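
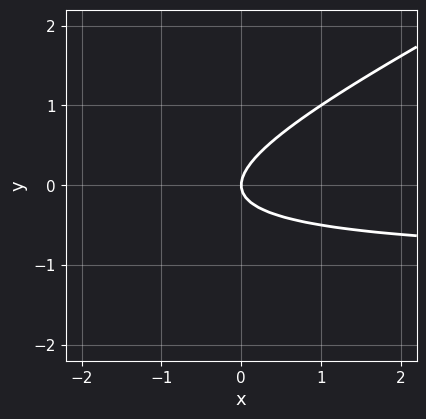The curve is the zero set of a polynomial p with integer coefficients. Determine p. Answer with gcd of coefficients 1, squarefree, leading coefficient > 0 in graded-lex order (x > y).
x*y - 2*y^2 + x

(a) deg p = 2. The shape is more complex than any degree-1 curve.
(b) From the visible intercepts: one x-axis crossing is at x = 0; one y-axis crossing is at y = 0.
(c) These observations pin down the coefficients.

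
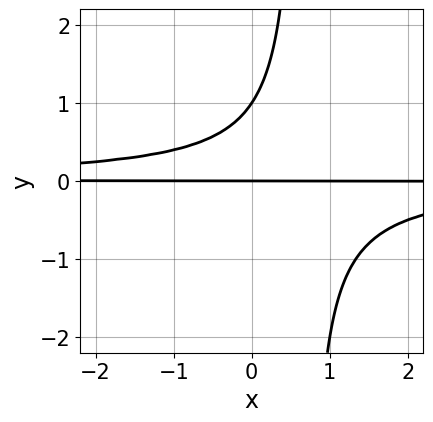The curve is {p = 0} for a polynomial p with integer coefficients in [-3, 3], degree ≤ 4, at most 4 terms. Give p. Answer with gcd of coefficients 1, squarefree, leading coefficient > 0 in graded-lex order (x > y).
deg p = 3. No degree-2 curve has this shape.
Reading off the gridlines: the visible x-axis segment lies entirely on the curve; among the integer gridlines, it crosses the y-axis at y ∈ {0, 1}.
Fitting integer coefficients to these (and the overall shape) gives p.

3*x*y^2 - 2*y^2 + 2*y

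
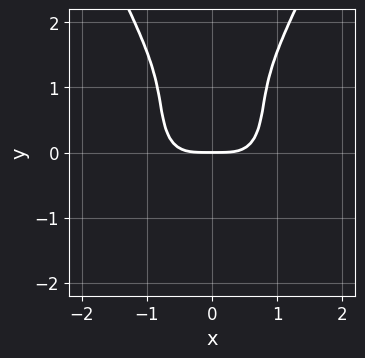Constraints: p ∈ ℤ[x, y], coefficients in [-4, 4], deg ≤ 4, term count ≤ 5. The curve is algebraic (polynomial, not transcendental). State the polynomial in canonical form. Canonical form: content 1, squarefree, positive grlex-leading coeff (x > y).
2*x^4 - y^3 + 2*y^2 - 2*y

1. Degree: no degree-3 curve has this shape, so deg p = 4.
2. Symmetries: mirror symmetry x ↦ −x ⇒ only even powers of x.
3. Observable constraints: it crosses the y-axis at the gridline y = 0; one x-axis crossing is at x = 0.
4. Fitting integer coefficients to these (and the overall shape) gives p.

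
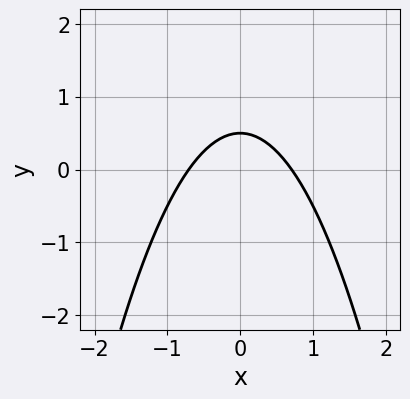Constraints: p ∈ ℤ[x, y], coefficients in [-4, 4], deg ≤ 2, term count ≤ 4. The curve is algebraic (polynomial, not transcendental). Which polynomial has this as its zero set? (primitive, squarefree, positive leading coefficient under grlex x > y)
2*x^2 + 2*y - 1

1. The degree is 2 — the shape is more complex than any degree-1 curve.
2. Symmetries: mirror symmetry x ↦ −x ⇒ only even powers of x.
3. Assembling these constraints gives the stated polynomial.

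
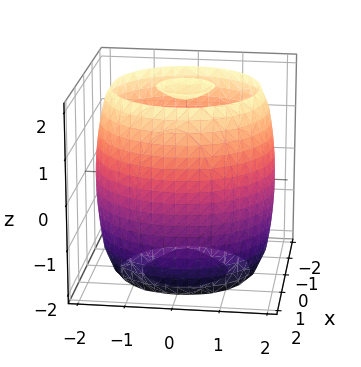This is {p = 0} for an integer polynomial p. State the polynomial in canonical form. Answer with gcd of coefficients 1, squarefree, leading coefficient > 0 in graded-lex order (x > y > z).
x^4 + 2*x^2*y^2 + y^4 - 3*x^2 - 3*y^2 + z^2 - 3

The picture has 3 separate pieces. They look like related sheets of one shape, so recover p as a whole.
deg p = 4. The shape is more complex than any degree-3 surface.
Symmetry: the z-axis is an axis of rotation, so x and y enter only as x² + y².
Against the integer gridlines: a circular section at z = 2 has radius between 0 and 1.
These observations pin down the coefficients.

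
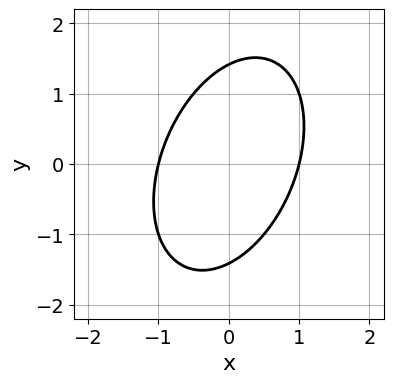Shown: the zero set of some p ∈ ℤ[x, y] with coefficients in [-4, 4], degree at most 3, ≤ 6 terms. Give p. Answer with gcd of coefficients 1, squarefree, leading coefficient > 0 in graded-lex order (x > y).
2*x^2 - x*y + y^2 - 2

First, the degree is 2 — a generic line meets the curve in up to 2 points.
Next, observable constraints: the x-axis gridline crossings are at x ∈ {-1, 1}.
Finally, assembling these constraints gives the stated polynomial.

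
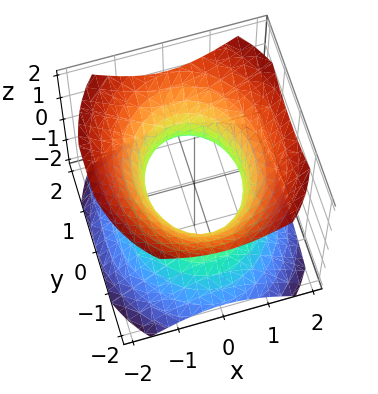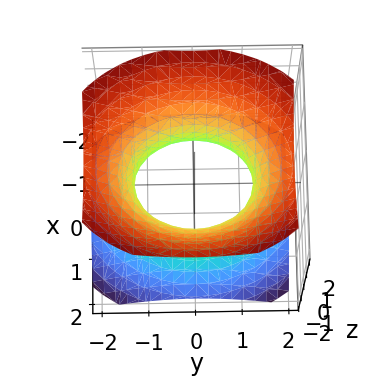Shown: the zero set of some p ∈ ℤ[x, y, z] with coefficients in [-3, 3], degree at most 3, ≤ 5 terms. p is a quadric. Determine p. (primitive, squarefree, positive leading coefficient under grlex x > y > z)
First, degree: one connected sheet with a waist; a quadric, so deg p = 2.
Then, symmetries: it's symmetric under z → −z, forcing even powers of z; it's symmetric under x → −x, forcing even powers of x; it's symmetric under y → −y, forcing even powers of y.
Next, checking where it meets the axes: among the integer gridlines, it crosses the x-axis at x ∈ {-1, 1}; no z-intercept at any integer in the box.
Finally, solving for integer coefficients yields p as stated.

3*x^2 + 2*y^2 - 3*z^2 - 3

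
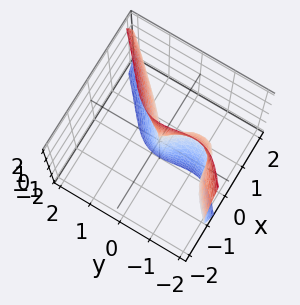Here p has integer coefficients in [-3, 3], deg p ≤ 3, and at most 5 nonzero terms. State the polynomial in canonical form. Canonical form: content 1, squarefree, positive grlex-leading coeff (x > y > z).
3*x^3 + 2*x*z^2 - 2*y^3 - 3*y^2

1. deg p = 3. A generic line meets the surface in up to 3 points.
2. Reading off the gridlines: it crosses the x-axis at the gridline x = 0; it meets the y-axis at y = 0 (among the integer gridlines).
3. Fitting integer coefficients to these (and the overall shape) gives p. Check: (0, 0, 1) on the z-axis lies on the surface, and p(0, 0, 1) = 0. ✓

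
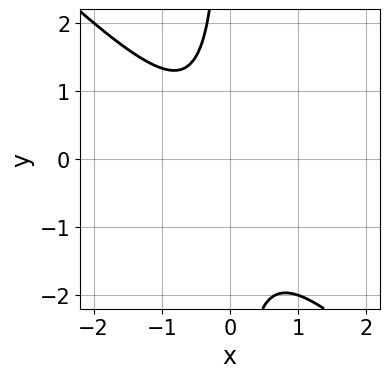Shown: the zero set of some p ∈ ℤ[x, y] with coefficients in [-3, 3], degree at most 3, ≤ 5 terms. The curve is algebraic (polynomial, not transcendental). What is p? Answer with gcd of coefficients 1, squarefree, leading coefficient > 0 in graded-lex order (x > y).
3*x^2 + 3*x*y + x + 2

First, deg p = 2.
Next, reading off the gridlines: the curve avoids every integer x-axis point in the box; the curve avoids every integer y-axis point in the box.
Finally, putting this together gives p.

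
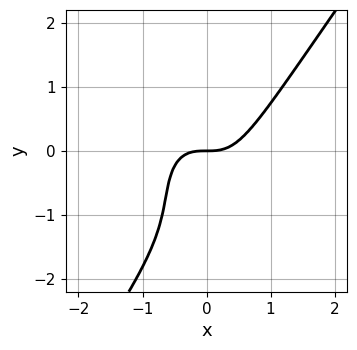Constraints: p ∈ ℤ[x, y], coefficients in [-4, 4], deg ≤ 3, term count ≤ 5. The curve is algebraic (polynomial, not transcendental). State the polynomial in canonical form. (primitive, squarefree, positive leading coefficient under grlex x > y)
1. Degree: a generic line meets the curve in up to 3 points, so deg p = 3.
2. From the axis intercepts and sections: it meets the y-axis at y = 0 (among the integer gridlines); one x-axis crossing is at x = 0.
3. Assembling these constraints gives the stated polynomial.

3*x^3 - y^3 - 2*y^2 - 2*y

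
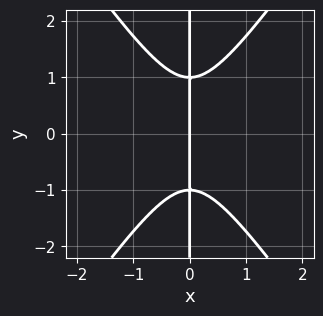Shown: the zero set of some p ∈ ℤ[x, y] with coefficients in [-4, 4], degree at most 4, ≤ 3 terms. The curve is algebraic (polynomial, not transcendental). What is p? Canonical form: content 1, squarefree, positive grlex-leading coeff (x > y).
2*x^3 - x*y^2 + x

1. deg p = 3. The shape is more complex than any degree-2 curve.
2. Symmetries: it's symmetric under y → −y, forcing even powers of y.
3. From the visible intercepts: every point of the y-axis in the box is on the curve; one x-axis crossing is at x = 0.
4. Putting this together gives p.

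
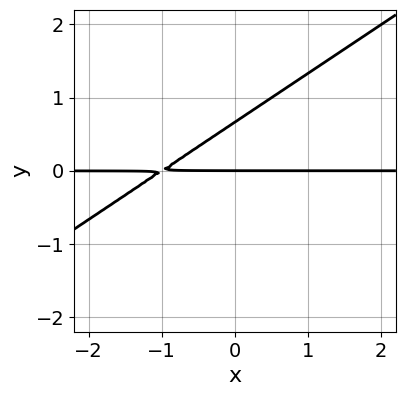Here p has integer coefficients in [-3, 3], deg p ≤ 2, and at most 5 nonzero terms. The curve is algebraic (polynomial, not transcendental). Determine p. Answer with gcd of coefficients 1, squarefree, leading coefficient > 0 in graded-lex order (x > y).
First, degree: the shape is more complex than any degree-1 curve, so deg p = 2.
Then, from the axis intercepts and sections: every point of the x-axis in the box is on the curve; it crosses the y-axis at the gridline y = 0.
Finally, together with the visible shape, these determine p as stated.

2*x*y - 3*y^2 + 2*y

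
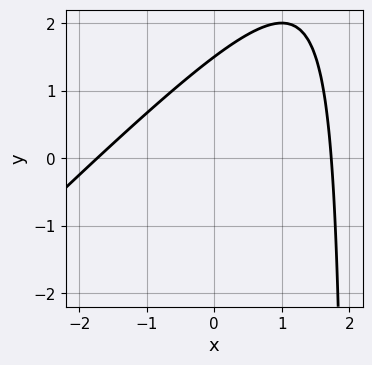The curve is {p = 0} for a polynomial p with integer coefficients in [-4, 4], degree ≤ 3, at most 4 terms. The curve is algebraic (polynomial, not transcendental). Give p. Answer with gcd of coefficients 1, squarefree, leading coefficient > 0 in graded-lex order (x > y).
x^2 - x*y + 2*y - 3

1. Degree: the shape is more complex than any degree-1 curve, so deg p = 2.
2. Matching integer coefficients to the picture gives p.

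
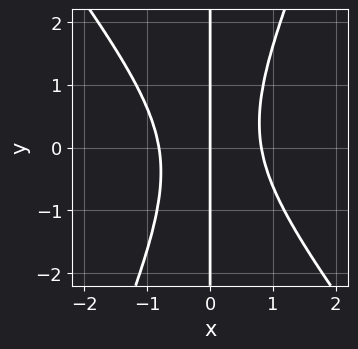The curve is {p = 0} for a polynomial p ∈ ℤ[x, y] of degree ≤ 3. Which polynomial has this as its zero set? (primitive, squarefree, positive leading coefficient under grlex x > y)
1. deg p = 3. A generic line meets the curve in up to 3 points.
2. Against the integer gridlines: it meets the x-axis at x = 0 (among the integer gridlines); every point of the y-axis in the box is on the curve.
3. Solving for integer coefficients yields p as stated.

3*x^3 + x^2*y - x*y^2 - 2*x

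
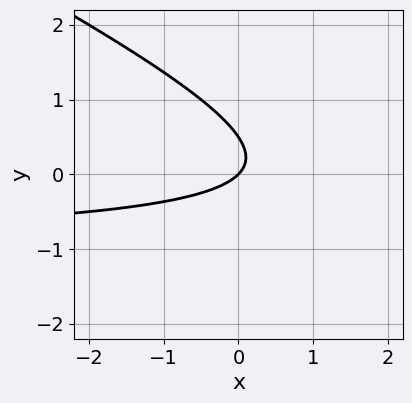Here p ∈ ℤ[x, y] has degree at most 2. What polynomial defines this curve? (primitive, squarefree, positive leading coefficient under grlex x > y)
x*y + 2*y^2 + x - y

(a) deg p = 2. No degree-1 curve has this shape.
(b) From the visible intercepts: it crosses the y-axis at the gridline y = 0; it meets the x-axis at x = 0 (among the integer gridlines).
(c) Solving for integer coefficients yields p as stated.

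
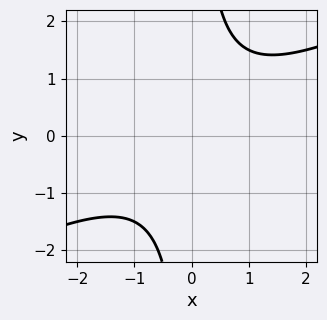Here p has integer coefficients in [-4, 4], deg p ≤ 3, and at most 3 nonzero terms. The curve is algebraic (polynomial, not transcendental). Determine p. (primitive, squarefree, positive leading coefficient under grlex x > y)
x^2 - 2*x*y + 2

1. deg p = 2.
2. From the visible intercepts: it misses every integer gridline on the x-axis; no y-intercept at any integer in the box.
3. Fitting integer coefficients to these (and the overall shape) gives p.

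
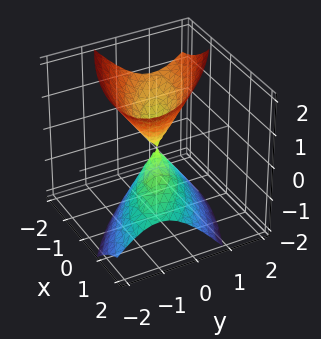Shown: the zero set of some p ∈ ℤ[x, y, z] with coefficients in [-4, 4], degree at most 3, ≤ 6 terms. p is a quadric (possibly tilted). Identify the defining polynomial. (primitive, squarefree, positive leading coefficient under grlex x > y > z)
x^2 + 2*x*y + x*z + 2*y^2 - z^2

I count 2 distinct pieces. They look like related sheets of one shape, so recover p as a whole.
Degree: a generic line meets the surface in up to 2 points, so deg p = 2.
From the axis intercepts and sections: it crosses the x-axis at the gridline x = 0; it crosses the y-axis at the gridline y = 0; one z-axis crossing is at z = 0.
Matching integer coefficients to the picture gives p.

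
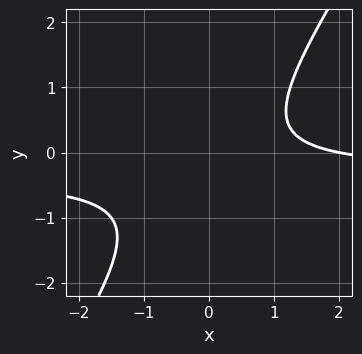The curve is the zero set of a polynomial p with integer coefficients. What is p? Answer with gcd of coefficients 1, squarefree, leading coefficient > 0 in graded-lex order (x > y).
The degree is 2 — no degree-1 curve has this shape.
Observable constraints: it crosses the x-axis at the gridline x = 2; it misses every integer gridline on the y-axis.
Fitting integer coefficients to these (and the overall shape) gives p.

3*x*y - 2*y^2 + x - y - 2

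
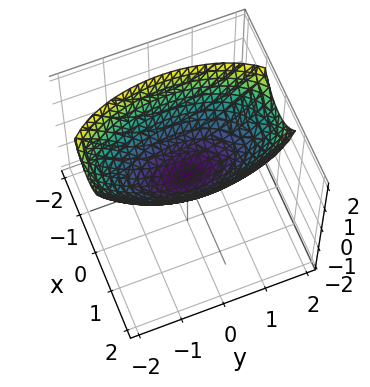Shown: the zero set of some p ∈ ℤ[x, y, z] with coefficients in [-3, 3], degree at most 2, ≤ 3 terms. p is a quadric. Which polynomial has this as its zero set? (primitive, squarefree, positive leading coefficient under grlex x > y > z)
3*x^2 + y^2 - 3*z

The degree is 2 — a single bowl opening along one axis; a quadric.
Symmetries: mirror symmetry x ↦ −x ⇒ only even powers of x; the y ↦ −y reflection is a symmetry, so y appears only in even powers.
Against the integer gridlines: it meets the x-axis at x = 0 (among the integer gridlines); it meets the y-axis at y = 0 (among the integer gridlines).
Assembling these constraints gives the stated polynomial.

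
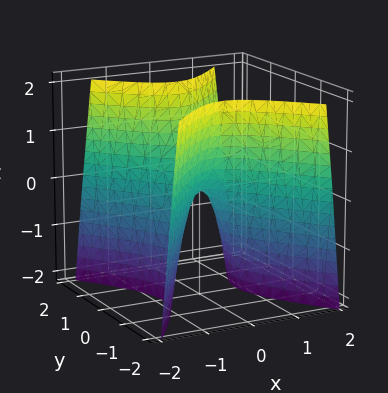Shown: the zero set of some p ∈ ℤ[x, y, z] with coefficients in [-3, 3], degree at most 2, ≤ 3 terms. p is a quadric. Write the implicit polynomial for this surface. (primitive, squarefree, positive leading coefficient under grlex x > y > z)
3*x^2 - 2*y^2 + z

The degree is 2 — a saddle surface; a quadric.
Symmetries: mirror symmetry y ↦ −y ⇒ only even powers of y; mirror symmetry x ↦ −x ⇒ only even powers of x.
Checking where it meets the axes: one x-axis crossing is at x = 0; it meets the y-axis at y = 0 (among the integer gridlines).
Matching integer coefficients to the picture gives p.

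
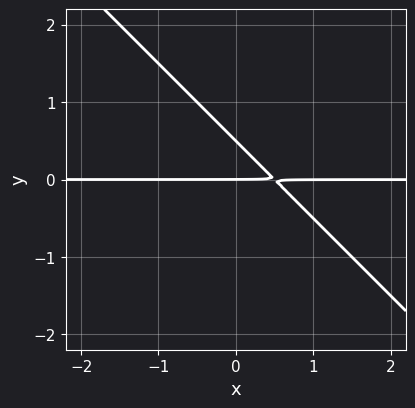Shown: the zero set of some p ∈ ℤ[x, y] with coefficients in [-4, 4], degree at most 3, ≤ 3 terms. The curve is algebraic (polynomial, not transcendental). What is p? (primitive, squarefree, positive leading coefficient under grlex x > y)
2*x*y + 2*y^2 - y

First, deg p = 2. A generic line meets the curve in up to 2 points.
Then, checking where it meets the axes: it crosses the y-axis at the gridline y = 0; every point of the x-axis in the box is on the curve.
Finally, together with the visible shape, these determine p as stated.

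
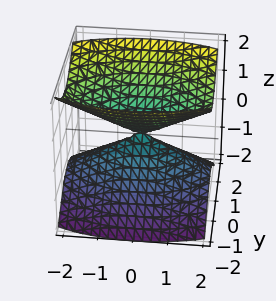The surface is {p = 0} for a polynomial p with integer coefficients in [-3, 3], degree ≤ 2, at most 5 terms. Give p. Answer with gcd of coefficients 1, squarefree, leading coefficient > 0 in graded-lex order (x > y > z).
x^2 + 3*y^2 - 3*z^2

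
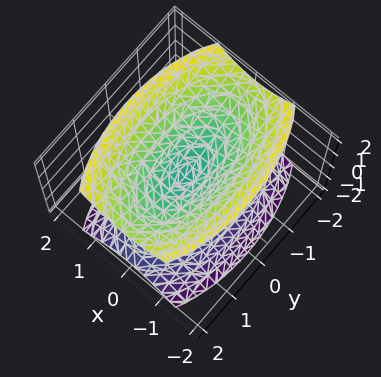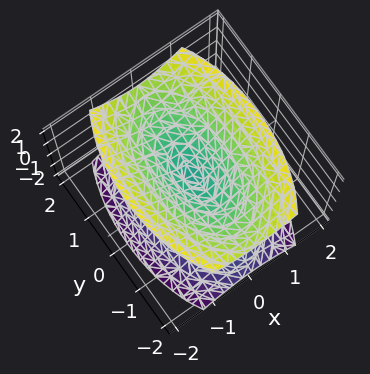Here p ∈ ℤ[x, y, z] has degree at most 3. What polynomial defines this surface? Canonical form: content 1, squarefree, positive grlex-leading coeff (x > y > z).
I count 2 distinct pieces. Treating them together as one polynomial.
Degree: two nappes meeting at a single point; a quadric, so deg p = 2.
Symmetries: mirror symmetry z ↦ −z ⇒ only even powers of z; mirror symmetry x ↦ −x ⇒ only even powers of x; the y ↦ −y reflection is a symmetry, so y appears only in even powers.
From the visible intercepts: one z-axis crossing is at z = 0; one x-axis crossing is at x = 0; it crosses the y-axis at the gridline y = 0.
Assembling these constraints gives the stated polynomial.

3*x^2 + y^2 - 2*z^2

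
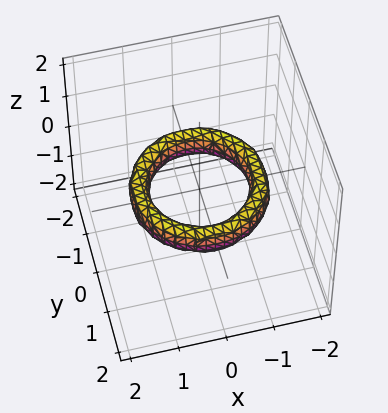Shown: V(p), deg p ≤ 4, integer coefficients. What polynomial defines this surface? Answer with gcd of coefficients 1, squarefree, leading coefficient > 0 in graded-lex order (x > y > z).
x^4 + 2*x^2*y^2 + y^4 - 3*x^2 - 3*y^2 + 2*z^2 + 2

deg p = 4. The shape is more complex than any degree-3 surface.
Symmetries: rotational symmetry about the z-axis ⇒ p depends on x, y only through x² + y².
Against the integer gridlines: among the integer gridlines, it crosses the x-axis at x ∈ {-1, 1}; a circular section at z = 0 has radius exactly 1; the surface avoids every integer z-axis point in the box; the y-axis gridline crossings are at y ∈ {-1, 1}.
Putting this together gives p.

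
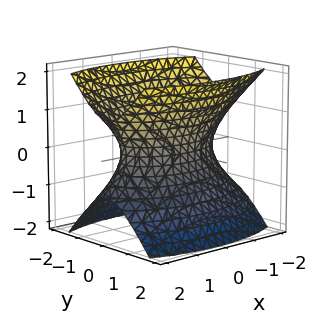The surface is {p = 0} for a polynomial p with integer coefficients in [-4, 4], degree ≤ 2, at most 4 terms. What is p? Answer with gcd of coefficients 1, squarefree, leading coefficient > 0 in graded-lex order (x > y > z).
x^2 + 3*y^2 - 2*z^2 - 2

(a) The degree is 2 — an hourglass — one-sheet hyperboloid; a quadric.
(b) Symmetries: the y ↦ −y reflection is a symmetry, so y appears only in even powers; mirror symmetry x ↦ −x ⇒ only even powers of x; mirror symmetry z ↦ −z ⇒ only even powers of z.
(c) Observable constraints: the surface avoids every integer z-axis point in the box.
(d) Solving for integer coefficients yields p as stated.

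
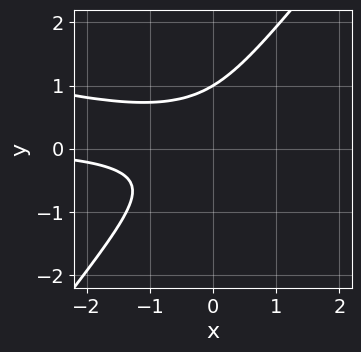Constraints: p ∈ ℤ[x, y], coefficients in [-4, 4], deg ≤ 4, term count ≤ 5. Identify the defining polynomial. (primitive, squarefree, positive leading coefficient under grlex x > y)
Degree: a generic line meets the curve in up to 3 points, so deg p = 3.
Checking where it meets the axes: it meets the y-axis at y = 1 (among the integer gridlines); the curve avoids every integer x-axis point in the box.
Together with the visible shape, these determine p as stated.

x^2*y + 3*x*y^2 - 3*y^3 + 2*y^2 + 1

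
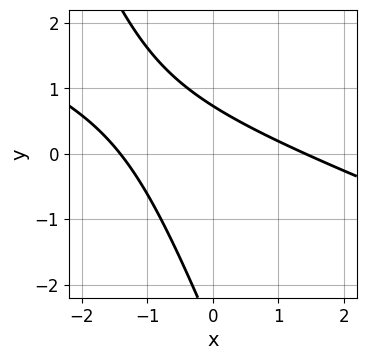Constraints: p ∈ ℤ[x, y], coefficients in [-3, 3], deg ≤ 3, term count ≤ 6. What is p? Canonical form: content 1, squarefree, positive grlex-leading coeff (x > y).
(a) Degree: no degree-1 curve has this shape, so deg p = 2.
(b) Putting this together gives p.

x^2 + 3*x*y + y^2 + 2*y - 2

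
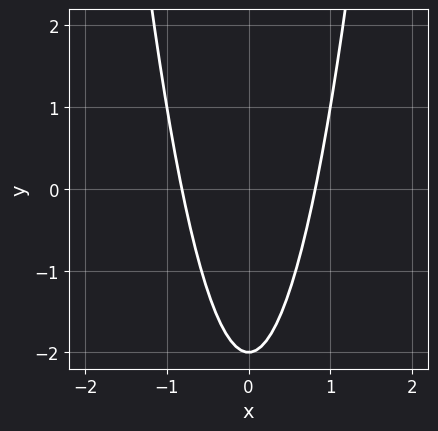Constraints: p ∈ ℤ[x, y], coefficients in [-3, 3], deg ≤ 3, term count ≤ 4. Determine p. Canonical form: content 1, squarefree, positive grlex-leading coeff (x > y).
3*x^2 - y - 2

1. The degree is 2 — a generic line meets the curve in up to 2 points.
2. Symmetries: the x ↦ −x reflection is a symmetry, so x appears only in even powers.
3. Reading off the gridlines: it meets the y-axis at y = -2 (among the integer gridlines).
4. These observations pin down the coefficients.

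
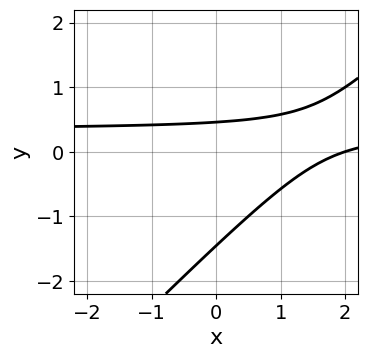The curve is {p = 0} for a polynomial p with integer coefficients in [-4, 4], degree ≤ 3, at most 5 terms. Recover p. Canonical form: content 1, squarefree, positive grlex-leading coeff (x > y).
1. The degree is 2 — no degree-1 curve has this shape.
2. Against the integer gridlines: one x-axis crossing is at x = 2.
3. Putting this together gives p.

3*x*y - 3*y^2 - x - 3*y + 2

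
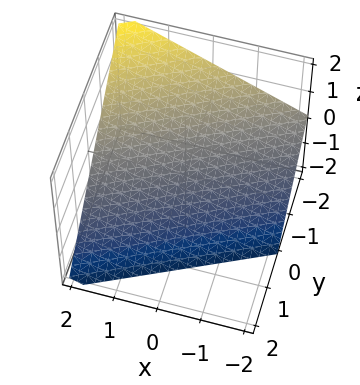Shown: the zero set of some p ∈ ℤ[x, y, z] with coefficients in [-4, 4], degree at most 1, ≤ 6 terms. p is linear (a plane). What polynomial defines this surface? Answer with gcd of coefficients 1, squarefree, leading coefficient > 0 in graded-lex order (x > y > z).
The degree is 1 — the surface is flat (a plane).
Against the integer gridlines: one y-axis crossing is at y = -1; it meets the x-axis at x = 2 (among the integer gridlines); it meets the z-axis at z = -1 (among the integer gridlines).
The integer polynomial consistent with all of this is the stated p.

x - 2*y - 2*z - 2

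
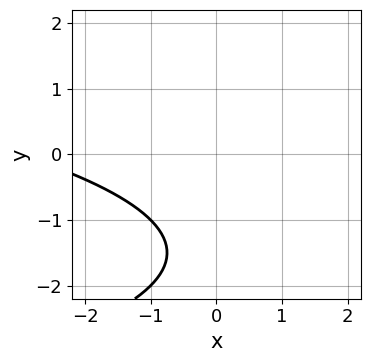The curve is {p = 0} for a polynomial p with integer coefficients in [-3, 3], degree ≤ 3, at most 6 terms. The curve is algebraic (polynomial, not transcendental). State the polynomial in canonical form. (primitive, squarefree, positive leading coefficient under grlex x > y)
(a) The degree is 2 — a generic line meets the curve in up to 2 points.
(b) Against the integer gridlines: it misses every integer gridline on the y-axis; the curve avoids every integer x-axis point in the box.
(c) Together with the visible shape, these determine p as stated.

y^2 + x + 3*y + 3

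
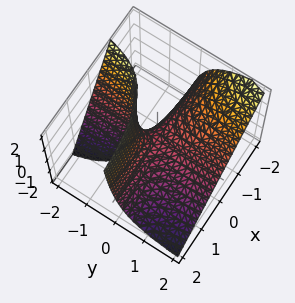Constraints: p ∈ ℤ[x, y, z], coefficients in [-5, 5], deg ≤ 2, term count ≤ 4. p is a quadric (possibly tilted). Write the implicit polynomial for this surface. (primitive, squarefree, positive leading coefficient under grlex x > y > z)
4*x*y + 3*y*z + 2*z

First, degree: the shape is more complex than any degree-1 surface, so deg p = 2.
Then, observable constraints: the visible y-axis segment lies entirely on the surface; one z-axis crossing is at z = 0; the visible x-axis segment lies entirely on the surface.
Finally, the integer polynomial consistent with all of this is the stated p.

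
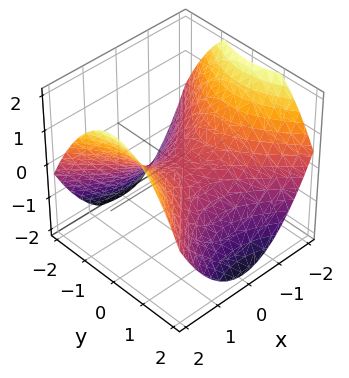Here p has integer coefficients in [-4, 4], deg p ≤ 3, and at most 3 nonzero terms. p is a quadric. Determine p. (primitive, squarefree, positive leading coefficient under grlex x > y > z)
deg p = 2. A saddle surface; a quadric.
Symmetries: the y ↦ −y reflection is a symmetry, so y appears only in even powers; the x ↦ −x reflection is a symmetry, so x appears only in even powers.
Observable constraints: it crosses the y-axis at the gridline y = 0; one x-axis crossing is at x = 0; one z-axis crossing is at z = 0.
Assembling these constraints gives the stated polynomial.

x^2 - y^2 - 2*z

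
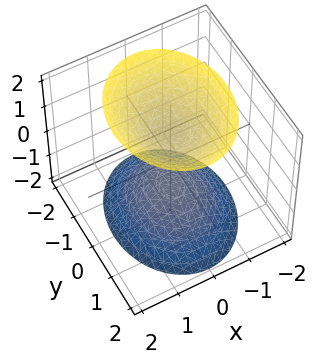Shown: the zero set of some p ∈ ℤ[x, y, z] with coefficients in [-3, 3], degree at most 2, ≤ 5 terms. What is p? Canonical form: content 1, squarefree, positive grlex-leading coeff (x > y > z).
3*x^2 + 2*y^2 - 2*z^2 + 2

1. I count 2 distinct pieces. They look like related sheets of one shape, so recover p as a whole.
2. The degree is 2 — two sheets facing apart; a quadric.
3. Symmetries: it's symmetric under x → −x, forcing even powers of x; it's symmetric under z → −z, forcing even powers of z; it's symmetric under y → −y, forcing even powers of y.
4. Reading off the gridlines: among the integer gridlines, it crosses the z-axis at z ∈ {-1, 1}; the surface avoids every integer x-axis point in the box; no y-intercept at any integer in the box.
5. Fitting integer coefficients to these (and the overall shape) gives p.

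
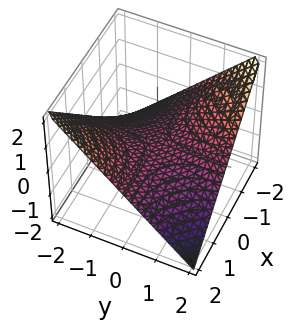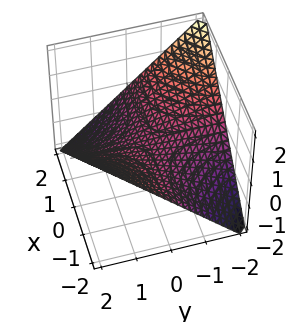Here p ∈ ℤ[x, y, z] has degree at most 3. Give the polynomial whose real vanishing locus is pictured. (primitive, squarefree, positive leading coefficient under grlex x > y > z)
x*y + 2*z

deg p = 2. A hyperbolic paraboloid; a quadric.
From the axis intercepts and sections: every point of the y-axis in the box is on the surface; one z-axis crossing is at z = 0.
Matching integer coefficients to the picture gives p. Check: (-2, 0, 0) on the x-axis lies on the surface, and p(-2, 0, 0) = 0. ✓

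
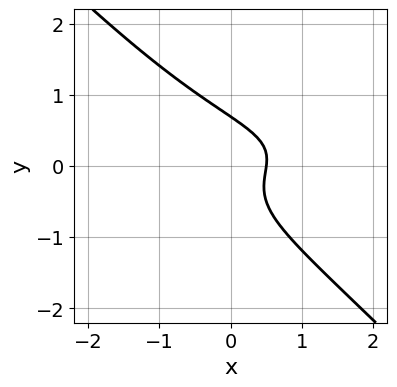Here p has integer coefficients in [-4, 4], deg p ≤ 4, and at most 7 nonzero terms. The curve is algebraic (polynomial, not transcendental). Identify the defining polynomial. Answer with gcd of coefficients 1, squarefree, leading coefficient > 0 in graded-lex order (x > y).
(a) deg p = 3. The shape is more complex than any degree-2 curve.
(b) Matching integer coefficients to the picture gives p.

x^2*y - 2*x*y^2 - 3*y^3 - 2*x + 1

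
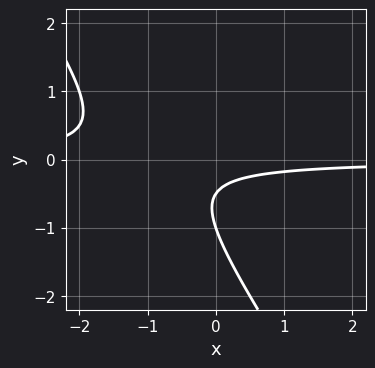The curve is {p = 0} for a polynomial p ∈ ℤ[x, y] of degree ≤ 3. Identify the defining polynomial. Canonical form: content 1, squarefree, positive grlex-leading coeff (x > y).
3*x*y + 2*y^2 + 3*y + 1

(a) Degree: no degree-1 curve has this shape, so deg p = 2.
(b) Against the integer gridlines: it misses every integer gridline on the x-axis; it meets the y-axis at y = -1 (among the integer gridlines).
(c) Putting this together gives p.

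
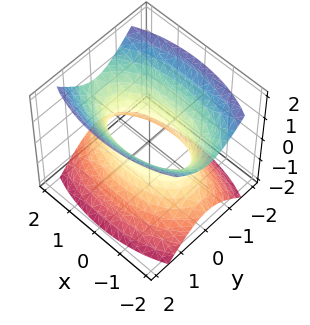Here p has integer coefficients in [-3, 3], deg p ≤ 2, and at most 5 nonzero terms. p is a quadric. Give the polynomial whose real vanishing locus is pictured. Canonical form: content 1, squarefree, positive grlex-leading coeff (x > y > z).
1. Degree: one connected sheet with a waist; a quadric, so deg p = 2.
2. Symmetries: mirror symmetry z ↦ −z ⇒ only even powers of z; it's symmetric under x → −x, forcing even powers of x; it's symmetric under y → −y, forcing even powers of y.
3. Checking where it meets the axes: the surface avoids every integer z-axis point in the box.
4. Fitting integer coefficients to these (and the overall shape) gives p.

x^2 + 3*y^2 - 2*z^2 - 2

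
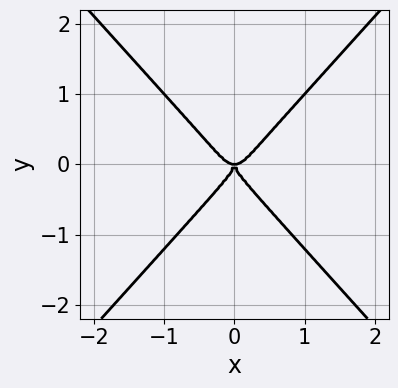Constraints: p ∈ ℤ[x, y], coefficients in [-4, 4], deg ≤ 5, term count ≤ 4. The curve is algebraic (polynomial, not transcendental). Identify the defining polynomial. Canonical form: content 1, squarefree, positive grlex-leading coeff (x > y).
(a) The degree is 4 — no degree-3 curve has this shape.
(b) Symmetries: the x ↦ −x reflection is a symmetry, so x appears only in even powers.
(c) Reading off the gridlines: one x-axis crossing is at x = 0; it crosses the y-axis at the gridline y = 0.
(d) Matching integer coefficients to the picture gives p.

3*x^4 - 2*y^4 - x^2*y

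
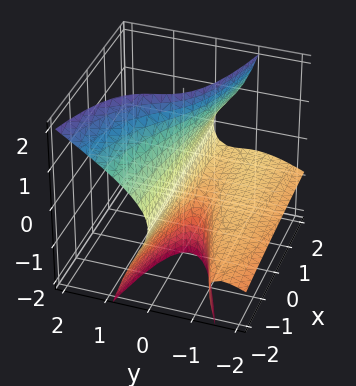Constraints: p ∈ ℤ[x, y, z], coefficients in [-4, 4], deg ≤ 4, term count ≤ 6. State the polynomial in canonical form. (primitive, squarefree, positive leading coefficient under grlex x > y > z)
x*z^2 + 2*y^3 - 3*y^2*z + 3*y^2 + 3*y

Degree: a generic line meets the surface in up to 3 points, so deg p = 3.
From the axis intercepts and sections: the visible z-axis segment lies entirely on the surface; it crosses the y-axis at the gridline y = 0; every point of the x-axis in the box is on the surface.
These observations pin down the coefficients.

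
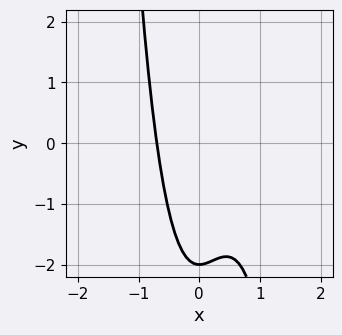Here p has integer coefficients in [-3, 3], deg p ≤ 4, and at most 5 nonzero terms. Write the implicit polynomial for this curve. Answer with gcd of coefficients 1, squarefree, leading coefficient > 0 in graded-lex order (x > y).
First, deg p = 3. No degree-2 curve has this shape.
Then, checking where it meets the axes: one y-axis crossing is at y = -2.
Finally, assembling these constraints gives the stated polynomial.

3*x^3 - 2*x^2 + y + 2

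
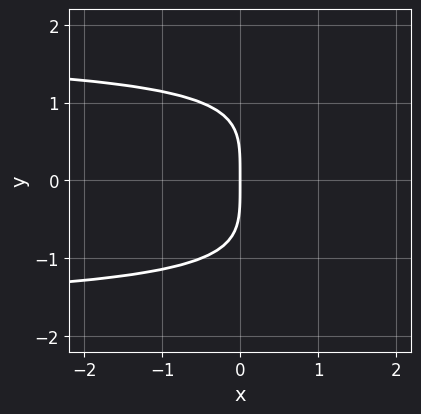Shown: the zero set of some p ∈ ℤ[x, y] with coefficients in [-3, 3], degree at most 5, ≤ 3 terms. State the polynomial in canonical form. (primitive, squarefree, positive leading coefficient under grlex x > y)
First, degree: no degree-3 curve has this shape, so deg p = 4.
Then, symmetries: it's symmetric under y → −y, forcing even powers of y.
Then, reading off the gridlines: it meets the y-axis at y = 0 (among the integer gridlines); it crosses the x-axis at the gridline x = 0.
Finally, the integer polynomial consistent with all of this is the stated p.

y^4 - x*y^2 + 3*x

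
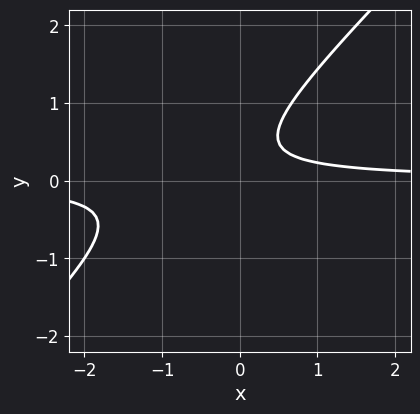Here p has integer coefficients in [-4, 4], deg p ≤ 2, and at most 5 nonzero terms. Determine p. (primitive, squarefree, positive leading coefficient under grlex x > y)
3*x*y - 3*y^2 + 2*y - 1

Degree: no degree-1 curve has this shape, so deg p = 2.
Against the integer gridlines: it misses every integer gridline on the x-axis; it misses every integer gridline on the y-axis.
These observations pin down the coefficients.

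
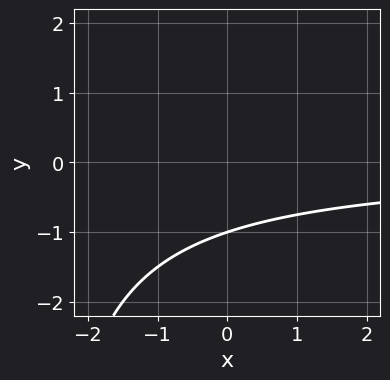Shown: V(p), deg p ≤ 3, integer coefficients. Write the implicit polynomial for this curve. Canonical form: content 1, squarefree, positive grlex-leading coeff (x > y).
First, deg p = 2. No degree-1 curve has this shape.
Then, from the axis intercepts and sections: no x-intercept at any integer in the box; it meets the y-axis at y = -1 (among the integer gridlines).
Finally, these observations pin down the coefficients.

x*y + 3*y + 3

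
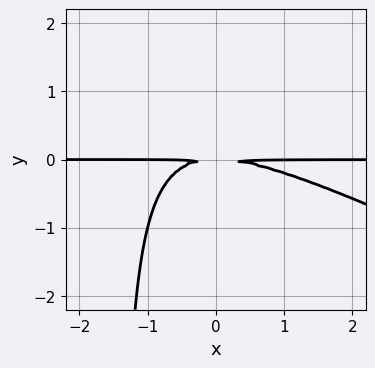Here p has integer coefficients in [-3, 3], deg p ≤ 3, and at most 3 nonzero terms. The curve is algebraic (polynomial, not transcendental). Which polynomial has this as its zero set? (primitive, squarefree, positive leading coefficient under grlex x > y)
x^2*y + 2*x*y^2 + 3*y^2

The degree is 3 — the shape is more complex than any degree-2 curve.
Reading off the gridlines: every point of the x-axis in the box is on the curve.
Together with the visible shape, these determine p as stated.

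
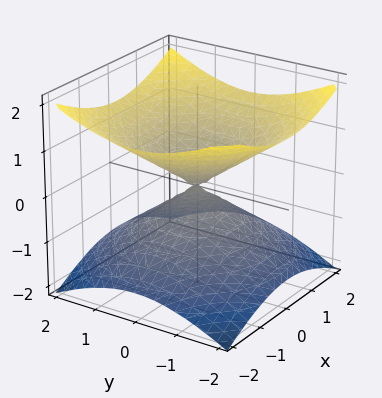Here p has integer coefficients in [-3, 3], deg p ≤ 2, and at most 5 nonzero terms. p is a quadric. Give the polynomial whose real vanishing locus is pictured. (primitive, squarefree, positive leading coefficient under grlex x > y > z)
x^2 + y^2 - 2*z^2

First, degree: a double cone through the origin; a quadric, so deg p = 2.
Next, symmetry: the surface is invariant under rotation about z: p = q(x² + y², z); the z ↦ −z reflection is a symmetry, so z appears only in even powers.
Next, from the axis intercepts and sections: one z-axis crossing is at z = 0; it meets the x-axis at x = 0 (among the integer gridlines); a circular section at z = -1 has radius between 1 and 2.
Finally, together with the visible shape, these determine p as stated.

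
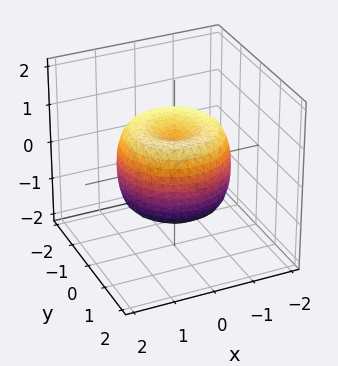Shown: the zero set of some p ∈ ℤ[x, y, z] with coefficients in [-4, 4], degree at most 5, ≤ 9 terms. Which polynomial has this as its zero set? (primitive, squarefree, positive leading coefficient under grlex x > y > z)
deg p = 4. A generic line meets the surface in up to 4 points.
By symmetry, the z-axis is an axis of rotation, so x and y enter only as x² + y².
Observable constraints: a circular section at z = 1 has radius between 0 and 1.
Matching integer coefficients to the picture gives p.

2*x^4 + 4*x^2*y^2 + 2*y^4 - 3*x^2 - 3*y^2 + 2*z^2 - 1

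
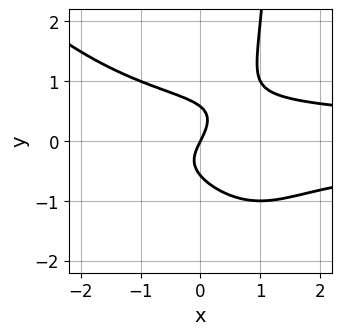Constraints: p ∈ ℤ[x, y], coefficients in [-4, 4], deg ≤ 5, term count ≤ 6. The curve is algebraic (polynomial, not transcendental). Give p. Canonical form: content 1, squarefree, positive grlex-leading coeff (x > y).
2*x^2*y^2 + 2*x*y^3 - 3*y^3 - 2*x + y

1. The degree is 4 — the shape is more complex than any degree-3 curve.
2. Against the integer gridlines: it meets the x-axis at x = 0 (among the integer gridlines); it meets the y-axis at y = 0 (among the integer gridlines).
3. These observations pin down the coefficients.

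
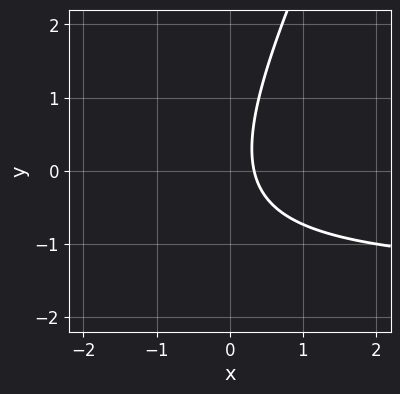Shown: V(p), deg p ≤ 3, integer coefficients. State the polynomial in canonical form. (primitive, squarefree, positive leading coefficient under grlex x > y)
(a) Degree: the shape is more complex than any degree-1 curve, so deg p = 2.
(b) Reading off the gridlines: it misses every integer gridline on the y-axis.
(c) These observations pin down the coefficients.

2*x*y - y^2 + 3*x - 1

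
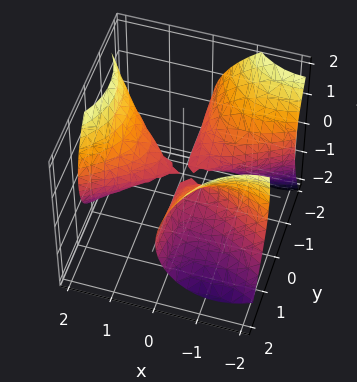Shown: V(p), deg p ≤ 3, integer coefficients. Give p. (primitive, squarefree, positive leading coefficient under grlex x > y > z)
x^3 + x^2*z - 3*x*y^2 - x*y*z - 3*z^2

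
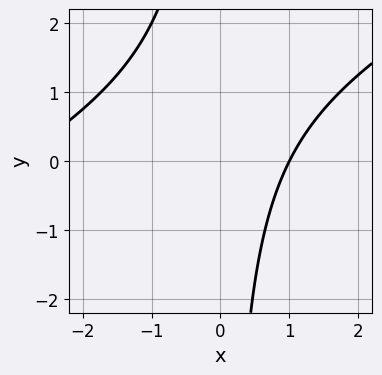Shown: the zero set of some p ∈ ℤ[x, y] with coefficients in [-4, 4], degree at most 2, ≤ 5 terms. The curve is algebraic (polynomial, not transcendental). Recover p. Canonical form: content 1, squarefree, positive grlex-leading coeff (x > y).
(a) The degree is 2 — no degree-1 curve has this shape.
(b) From the visible intercepts: it misses every integer gridline on the y-axis; it crosses the x-axis at the gridline x = 1.
(c) Together with the visible shape, these determine p as stated.

x^2 - 2*x*y + 2*x - 3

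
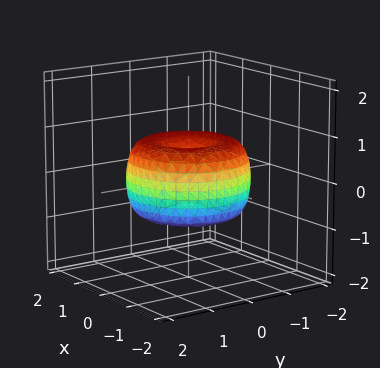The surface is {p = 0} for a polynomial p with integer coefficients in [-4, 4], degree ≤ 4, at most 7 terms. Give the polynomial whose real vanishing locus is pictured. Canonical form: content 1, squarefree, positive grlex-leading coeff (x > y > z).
First, deg p = 4. A generic line meets the surface in up to 4 points.
Next, symmetries: the z-axis is an axis of rotation, so x and y enter only as x² + y².
Then, checking where it meets the axes: a circular section at z = 0 has radius between 1 and 2.
Finally, solving for integer coefficients yields p as stated.

2*x^4 + 4*x^2*y^2 + 2*y^4 - 3*x^2 - 3*y^2 + 3*z^2 - 1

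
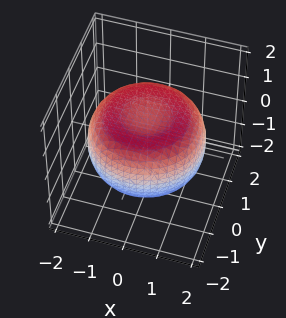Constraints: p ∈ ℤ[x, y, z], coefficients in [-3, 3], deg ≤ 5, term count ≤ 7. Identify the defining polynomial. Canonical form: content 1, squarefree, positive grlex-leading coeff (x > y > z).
x^4 + 2*x^2*y^2 + y^4 - 2*x^2 - 2*y^2 + 3*z^2 - 2

Degree: the shape is more complex than any degree-3 surface, so deg p = 4.
By symmetry, every cross-section ⟂ z is a circle, so x, y appear only via x² + y².
Against the integer gridlines: a circular section at z = 1 has radius exactly 1.
The integer polynomial consistent with all of this is the stated p.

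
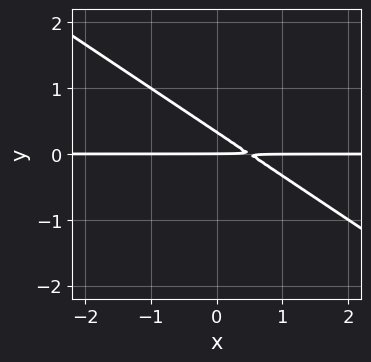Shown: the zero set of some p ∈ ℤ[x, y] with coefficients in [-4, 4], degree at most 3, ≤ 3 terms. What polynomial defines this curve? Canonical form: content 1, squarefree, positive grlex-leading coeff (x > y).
2*x*y + 3*y^2 - y

(a) deg p = 2.
(b) Against the integer gridlines: the visible x-axis segment lies entirely on the curve; it crosses the y-axis at the gridline y = 0.
(c) Matching integer coefficients to the picture gives p.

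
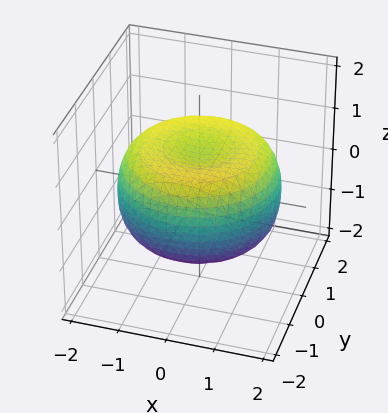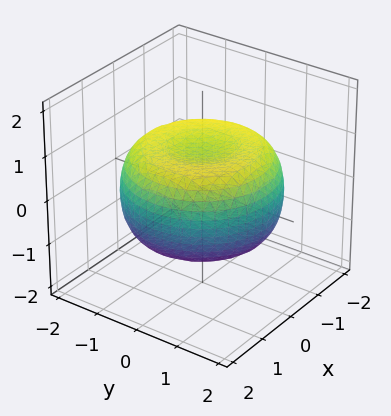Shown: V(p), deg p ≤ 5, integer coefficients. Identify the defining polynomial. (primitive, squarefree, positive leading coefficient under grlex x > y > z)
(a) deg p = 4. The shape is more complex than any degree-3 surface.
(b) Symmetries: rotational symmetry about the z-axis ⇒ p depends on x, y only through x² + y².
(c) Reading off the gridlines: a circular section at z = 1 has radius exactly 1.
(d) Fitting integer coefficients to these (and the overall shape) gives p.

x^4 + 2*x^2*y^2 + y^4 - 2*x^2 - 2*y^2 + 3*z^2 - 2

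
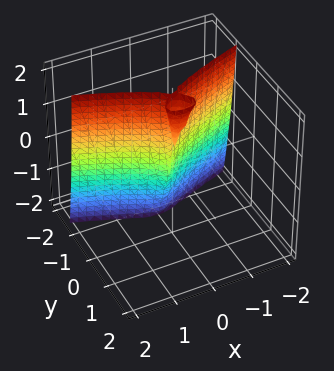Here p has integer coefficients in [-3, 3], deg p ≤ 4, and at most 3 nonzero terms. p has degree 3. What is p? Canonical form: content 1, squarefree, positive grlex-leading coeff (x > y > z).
1. deg p = 3. A generic line meets the surface in up to 3 points.
2. Checking where it meets the axes: every point of the z-axis in the box is on the surface; one x-axis crossing is at x = 0.
3. Putting this together gives p.

3*y^3 - y^2*z + x^2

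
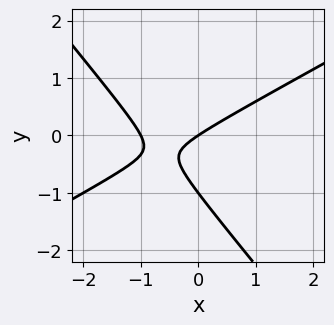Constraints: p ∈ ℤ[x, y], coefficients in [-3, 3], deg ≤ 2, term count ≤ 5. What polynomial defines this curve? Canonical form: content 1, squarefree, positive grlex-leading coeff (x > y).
2*x^2 - 2*x*y - 3*y^2 + 2*x - 3*y

(a) The degree is 2 — no degree-1 curve has this shape.
(b) Reading off the gridlines: among the integer gridlines, it crosses the y-axis at y ∈ {-1, 0}; among the integer gridlines, it crosses the x-axis at x ∈ {-1, 0}.
(c) These observations pin down the coefficients.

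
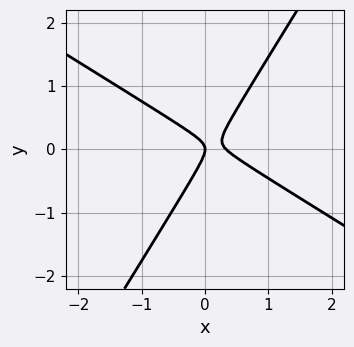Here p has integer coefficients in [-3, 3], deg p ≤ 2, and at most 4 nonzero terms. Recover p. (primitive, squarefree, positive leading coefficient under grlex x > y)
3*x^2 + 3*x*y - 3*y^2 - x

1. deg p = 2.
2. From the visible intercepts: one x-axis crossing is at x = 0; one y-axis crossing is at y = 0.
3. Together with the visible shape, these determine p as stated.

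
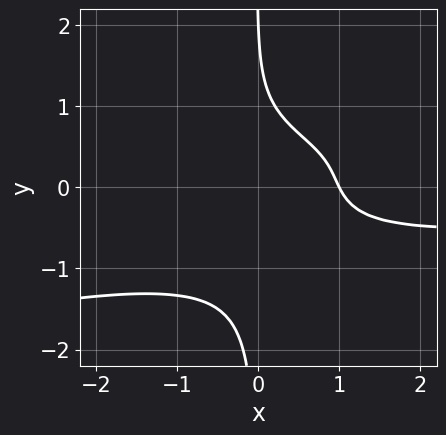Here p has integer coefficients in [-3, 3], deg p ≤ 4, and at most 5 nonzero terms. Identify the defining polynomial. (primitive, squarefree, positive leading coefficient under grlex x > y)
The degree is 4 — the shape is more complex than any degree-3 curve.
Observable constraints: it meets the y-axis at y = 2 (among the integer gridlines); it crosses the x-axis at the gridline x = 1.
Fitting integer coefficients to these (and the overall shape) gives p.

x^2*y^2 - 3*x*y^3 - 2*x - y + 2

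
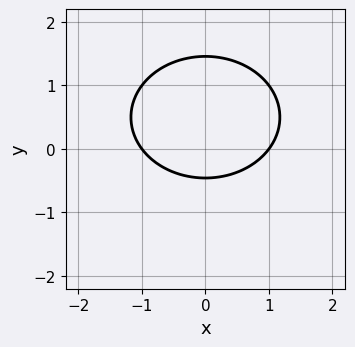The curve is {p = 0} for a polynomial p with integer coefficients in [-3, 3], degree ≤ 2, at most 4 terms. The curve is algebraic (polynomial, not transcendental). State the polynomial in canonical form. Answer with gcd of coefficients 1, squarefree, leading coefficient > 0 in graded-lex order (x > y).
First, degree: no degree-1 curve has this shape, so deg p = 2.
Next, symmetries: it's symmetric under x → −x, forcing even powers of x.
Then, reading off the gridlines: the x-axis gridline crossings are at x ∈ {-1, 1}.
Finally, assembling these constraints gives the stated polynomial.

2*x^2 + 3*y^2 - 3*y - 2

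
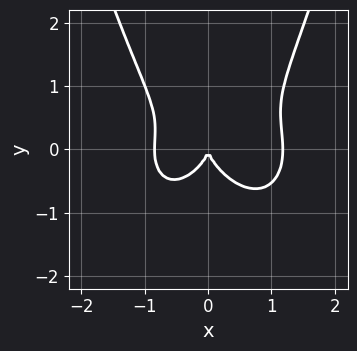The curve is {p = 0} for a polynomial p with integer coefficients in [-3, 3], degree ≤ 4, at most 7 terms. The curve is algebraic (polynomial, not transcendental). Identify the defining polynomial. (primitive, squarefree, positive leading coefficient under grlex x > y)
3*x^4 + 2*x^2*y^2 - x^3 - 3*y^3 - 3*x^2

First, the degree is 4 — a generic line meets the curve in up to 4 points.
Next, reading off the gridlines: it meets the y-axis at y = 0 (among the integer gridlines); it meets the x-axis at x = 0 (among the integer gridlines).
Finally, these observations pin down the coefficients.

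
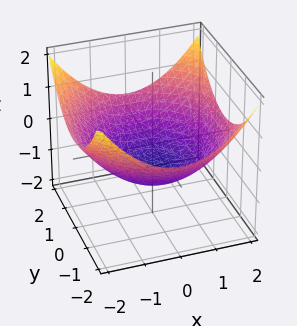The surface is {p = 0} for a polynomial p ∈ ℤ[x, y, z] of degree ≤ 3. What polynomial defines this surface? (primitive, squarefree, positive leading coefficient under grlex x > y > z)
x^2 + y^2 - 3*z - 3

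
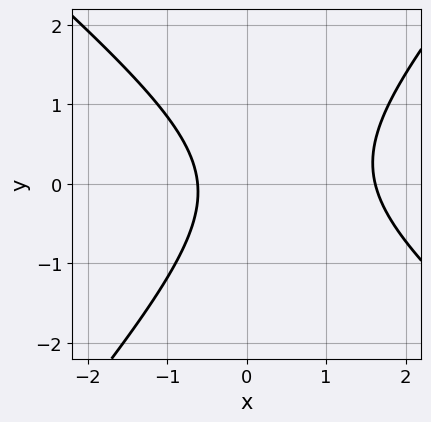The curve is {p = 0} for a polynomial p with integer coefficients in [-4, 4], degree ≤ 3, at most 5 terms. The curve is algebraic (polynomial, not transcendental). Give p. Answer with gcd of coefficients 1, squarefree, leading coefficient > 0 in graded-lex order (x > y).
3*x^2 + x*y - 3*y^2 - 3*x - 3

(a) Degree: the shape is more complex than any degree-1 curve, so deg p = 2.
(b) From the visible intercepts: the curve avoids every integer y-axis point in the box.
(c) Together with the visible shape, these determine p as stated.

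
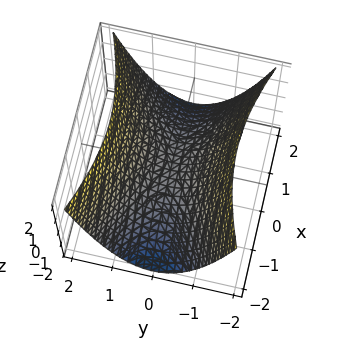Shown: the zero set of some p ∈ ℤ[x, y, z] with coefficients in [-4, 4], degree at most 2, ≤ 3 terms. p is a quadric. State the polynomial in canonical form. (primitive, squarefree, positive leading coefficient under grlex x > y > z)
x^2 - 3*y^2 + 3*z

(a) Degree: a saddle surface; a quadric, so deg p = 2.
(b) Symmetries: mirror symmetry x ↦ −x ⇒ only even powers of x; the y ↦ −y reflection is a symmetry, so y appears only in even powers.
(c) From the axis intercepts and sections: it crosses the z-axis at the gridline z = 0; it crosses the x-axis at the gridline x = 0.
(d) Matching integer coefficients to the picture gives p.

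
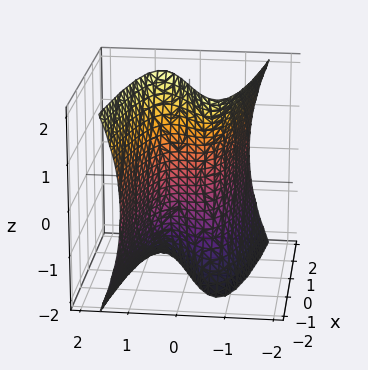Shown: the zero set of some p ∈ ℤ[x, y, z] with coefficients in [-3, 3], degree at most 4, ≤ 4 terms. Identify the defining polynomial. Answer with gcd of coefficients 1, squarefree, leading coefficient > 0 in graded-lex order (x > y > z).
3*y^3 - y*z^2 + 2*x

Degree: no degree-2 surface has this shape, so deg p = 3.
Checking where it meets the axes: every point of the z-axis in the box is on the surface; it meets the y-axis at y = 0 (among the integer gridlines); it meets the x-axis at x = 0 (among the integer gridlines).
Fitting integer coefficients to these (and the overall shape) gives p.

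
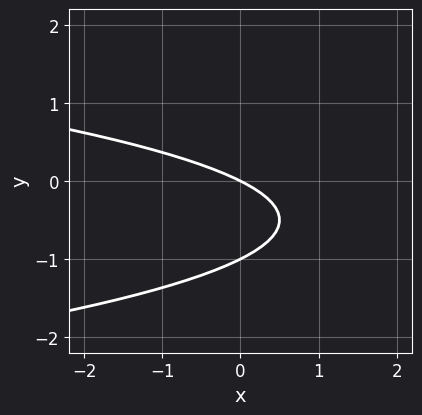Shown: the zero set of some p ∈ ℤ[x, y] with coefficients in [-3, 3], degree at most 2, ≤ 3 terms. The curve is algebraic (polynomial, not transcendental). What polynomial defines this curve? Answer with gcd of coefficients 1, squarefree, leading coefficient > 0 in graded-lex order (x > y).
2*y^2 + x + 2*y

First, deg p = 2. A generic line meets the curve in up to 2 points.
Next, observable constraints: it crosses the x-axis at the gridline x = 0; among the integer gridlines, it crosses the y-axis at y ∈ {-1, 0}.
Finally, matching integer coefficients to the picture gives p.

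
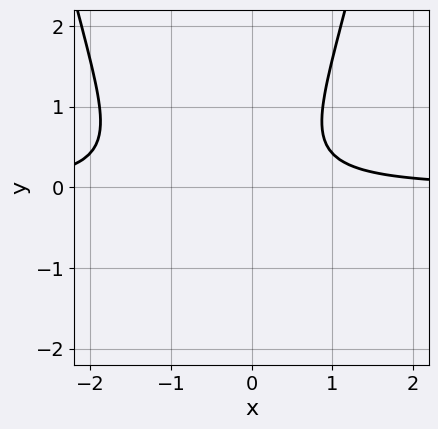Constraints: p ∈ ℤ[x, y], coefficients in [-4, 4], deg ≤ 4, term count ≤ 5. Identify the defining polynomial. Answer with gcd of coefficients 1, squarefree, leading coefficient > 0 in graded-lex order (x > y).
3*x^2*y + 3*x*y - 3*y^2 - 2

First, degree: no degree-2 curve has this shape, so deg p = 3.
Next, from the axis intercepts and sections: the curve avoids every integer y-axis point in the box; it misses every integer gridline on the x-axis.
Finally, together with the visible shape, these determine p as stated.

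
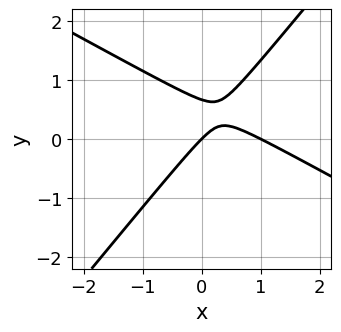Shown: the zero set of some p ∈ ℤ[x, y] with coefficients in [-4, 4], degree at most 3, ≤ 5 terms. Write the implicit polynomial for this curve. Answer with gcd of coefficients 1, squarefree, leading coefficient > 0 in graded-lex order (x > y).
2*x^2 + 2*x*y - 3*y^2 - 2*x + 2*y

First, degree: the shape is more complex than any degree-1 curve, so deg p = 2.
Then, reading off the gridlines: among the integer gridlines, it crosses the x-axis at x ∈ {0, 1}; it meets the y-axis at y = 0 (among the integer gridlines).
Finally, matching integer coefficients to the picture gives p.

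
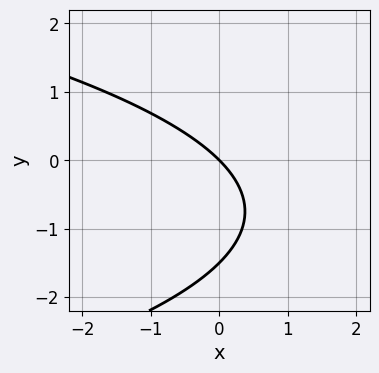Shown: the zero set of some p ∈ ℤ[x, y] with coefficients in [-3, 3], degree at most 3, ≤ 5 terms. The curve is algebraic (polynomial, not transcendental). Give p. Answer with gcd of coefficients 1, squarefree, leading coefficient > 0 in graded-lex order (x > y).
1. Degree: a generic line meets the curve in up to 2 points, so deg p = 2.
2. Observable constraints: it meets the y-axis at y = 0 (among the integer gridlines); it crosses the x-axis at the gridline x = 0.
3. The integer polynomial consistent with all of this is the stated p.

2*y^2 + 3*x + 3*y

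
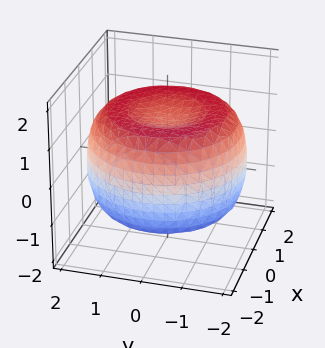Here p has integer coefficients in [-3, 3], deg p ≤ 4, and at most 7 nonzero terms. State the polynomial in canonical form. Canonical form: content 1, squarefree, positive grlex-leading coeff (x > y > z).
x^4 + 2*x^2*y^2 + y^4 - 3*x^2 - 3*y^2 + 3*z^2 - 3

The degree is 4 — a generic line meets the surface in up to 4 points.
Symmetries: the surface is invariant under rotation about z: p = q(x² + y², z).
Against the integer gridlines: the z-axis gridline crossings are at z ∈ {-1, 1}; a circular section at z = 0 has radius between 1 and 2.
Fitting integer coefficients to these (and the overall shape) gives p.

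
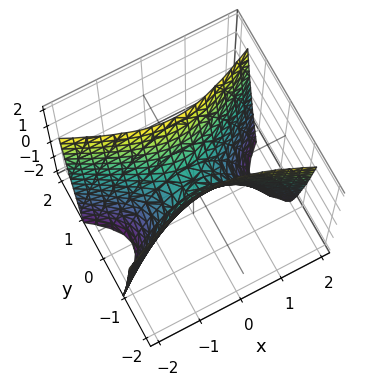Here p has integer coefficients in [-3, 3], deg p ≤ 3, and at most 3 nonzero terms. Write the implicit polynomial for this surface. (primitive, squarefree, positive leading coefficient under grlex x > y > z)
First, the degree is 2 — a saddle surface; a quadric.
Then, symmetries: it's symmetric under y → −y, forcing even powers of y; mirror symmetry x ↦ −x ⇒ only even powers of x.
Then, from the axis intercepts and sections: one y-axis crossing is at y = 0; it crosses the z-axis at the gridline z = 0; it meets the x-axis at x = 0 (among the integer gridlines).
Finally, these observations pin down the coefficients.

x^2 - 3*y^2 + z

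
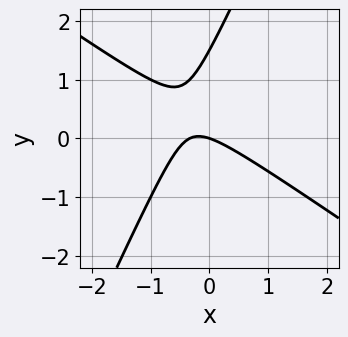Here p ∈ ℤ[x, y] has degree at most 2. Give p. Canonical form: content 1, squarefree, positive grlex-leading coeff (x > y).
3*x^2 + 3*x*y - 2*y^2 + x + 3*y

Degree: no degree-1 curve has this shape, so deg p = 2.
Against the integer gridlines: it crosses the x-axis at the gridline x = 0; it crosses the y-axis at the gridline y = 0.
These observations pin down the coefficients.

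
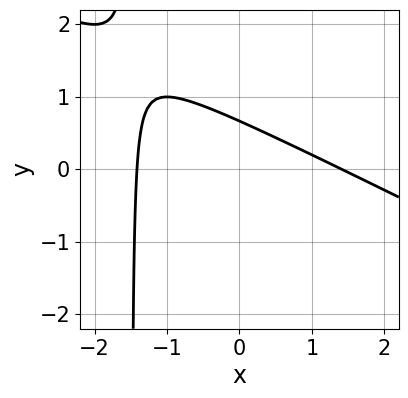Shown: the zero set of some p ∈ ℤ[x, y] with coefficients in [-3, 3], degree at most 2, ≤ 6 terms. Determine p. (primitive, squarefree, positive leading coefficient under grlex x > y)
x^2 + 2*x*y + 3*y - 2

First, the degree is 2 — no degree-1 curve has this shape.
Finally, putting this together gives p.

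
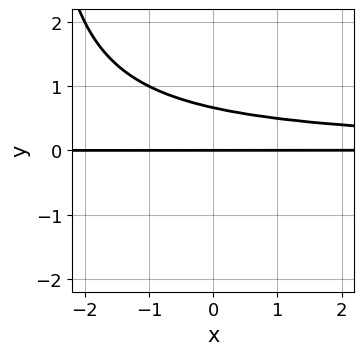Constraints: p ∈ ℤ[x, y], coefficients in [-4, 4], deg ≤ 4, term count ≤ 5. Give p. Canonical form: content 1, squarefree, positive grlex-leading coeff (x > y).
(a) The degree is 3 — a generic line meets the curve in up to 3 points.
(b) Observable constraints: it meets the y-axis at y = 0 (among the integer gridlines); the visible x-axis segment lies entirely on the curve.
(c) These observations pin down the coefficients.

x*y^2 + 3*y^2 - 2*y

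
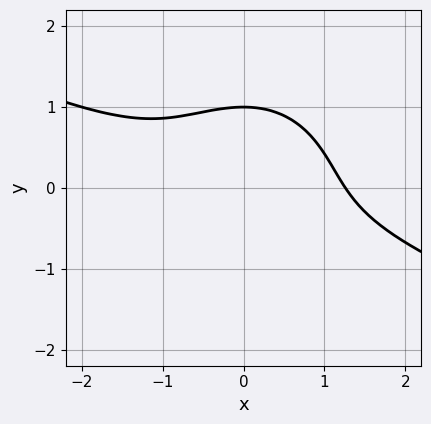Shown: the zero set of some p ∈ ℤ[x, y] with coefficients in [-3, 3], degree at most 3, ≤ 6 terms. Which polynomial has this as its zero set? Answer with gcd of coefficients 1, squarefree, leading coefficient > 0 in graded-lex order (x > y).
First, degree: no degree-2 curve has this shape, so deg p = 3.
Next, from the visible intercepts: it crosses the y-axis at the gridline y = 1.
Finally, the integer polynomial consistent with all of this is the stated p.

x^3 + 2*x^2*y + 2*y^3 - 2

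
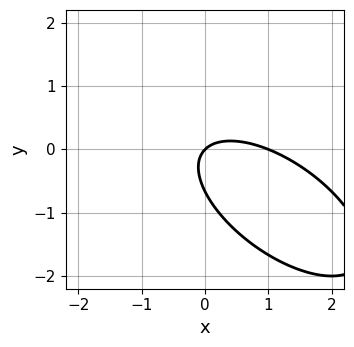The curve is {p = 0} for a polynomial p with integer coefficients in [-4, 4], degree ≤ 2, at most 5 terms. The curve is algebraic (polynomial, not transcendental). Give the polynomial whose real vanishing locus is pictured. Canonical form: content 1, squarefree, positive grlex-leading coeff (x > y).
2*x^2 + 3*x*y + 3*y^2 - 2*x + 2*y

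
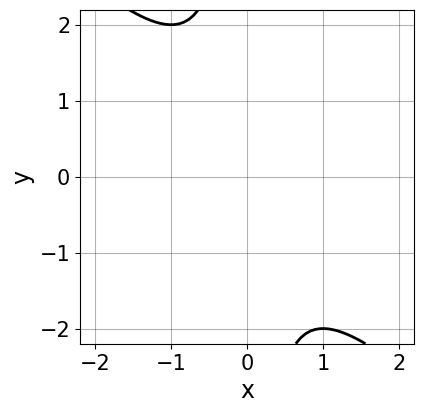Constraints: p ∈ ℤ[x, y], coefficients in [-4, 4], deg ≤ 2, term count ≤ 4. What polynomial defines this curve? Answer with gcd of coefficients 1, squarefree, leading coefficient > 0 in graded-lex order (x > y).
x^2 + x*y + 1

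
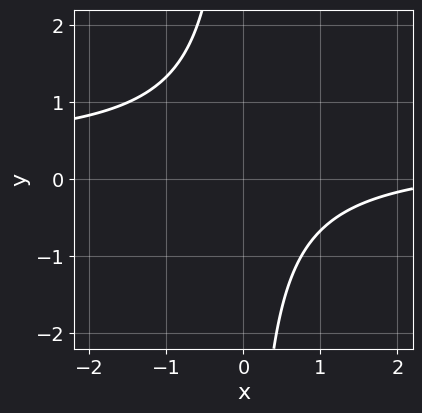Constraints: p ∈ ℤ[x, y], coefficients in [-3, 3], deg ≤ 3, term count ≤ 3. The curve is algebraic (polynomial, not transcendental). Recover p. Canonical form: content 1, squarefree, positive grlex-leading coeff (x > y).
Degree: no degree-1 curve has this shape, so deg p = 2.
Reading off the gridlines: the curve avoids every integer x-axis point in the box; it misses every integer gridline on the y-axis.
Assembling these constraints gives the stated polynomial.

3*x*y - x + 3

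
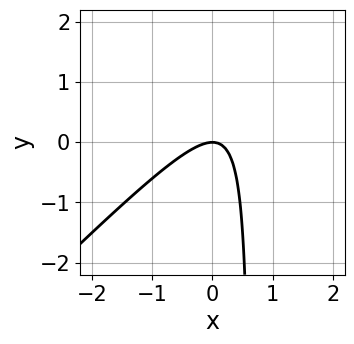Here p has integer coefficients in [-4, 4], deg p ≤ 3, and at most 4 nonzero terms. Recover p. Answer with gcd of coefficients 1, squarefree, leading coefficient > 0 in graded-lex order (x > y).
First, deg p = 2.
Then, from the axis intercepts and sections: it crosses the x-axis at the gridline x = 0; one y-axis crossing is at y = 0.
Finally, putting this together gives p.

3*x^2 - 3*x*y + 2*y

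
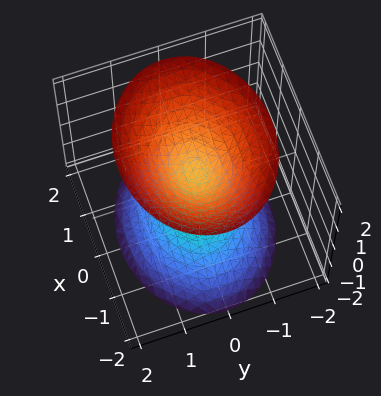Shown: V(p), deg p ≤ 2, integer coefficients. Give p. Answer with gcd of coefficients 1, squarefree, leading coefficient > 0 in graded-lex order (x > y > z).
2*x^2 + 3*y^2 - 2*z^2 + 1

First, I count 2 distinct pieces. Treating them together as one polynomial.
Next, degree: two sheets facing apart; a quadric, so deg p = 2.
Then, symmetries: mirror symmetry x ↦ −x ⇒ only even powers of x; mirror symmetry z ↦ −z ⇒ only even powers of z; mirror symmetry y ↦ −y ⇒ only even powers of y.
Next, reading off the gridlines: no x-intercept at any integer in the box; it misses every integer gridline on the y-axis.
Finally, together with the visible shape, these determine p as stated.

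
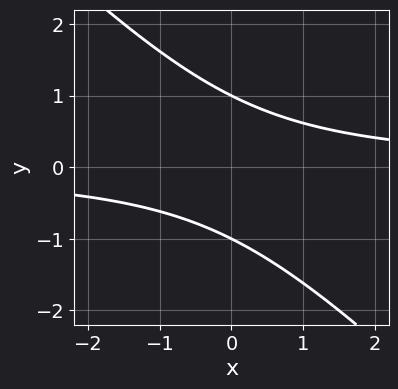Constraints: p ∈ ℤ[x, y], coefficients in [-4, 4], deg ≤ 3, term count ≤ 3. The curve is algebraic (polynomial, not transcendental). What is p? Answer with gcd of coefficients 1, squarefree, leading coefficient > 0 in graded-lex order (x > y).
(a) deg p = 2. The shape is more complex than any degree-1 curve.
(b) Against the integer gridlines: the y-axis gridline crossings are at y ∈ {-1, 1}; the curve avoids every integer x-axis point in the box.
(c) Assembling these constraints gives the stated polynomial.

x*y + y^2 - 1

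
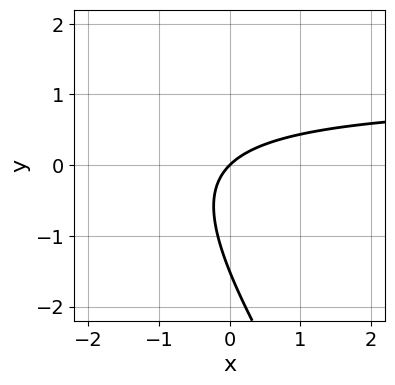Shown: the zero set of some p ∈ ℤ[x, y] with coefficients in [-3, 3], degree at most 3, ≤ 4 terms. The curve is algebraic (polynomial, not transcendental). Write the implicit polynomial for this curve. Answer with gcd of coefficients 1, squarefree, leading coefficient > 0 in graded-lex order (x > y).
deg p = 2. A generic line meets the curve in up to 2 points.
Against the integer gridlines: it meets the y-axis at y = 0 (among the integer gridlines); it crosses the x-axis at the gridline x = 0.
Assembling these constraints gives the stated polynomial.

3*x*y + 2*y^2 - 3*x + 3*y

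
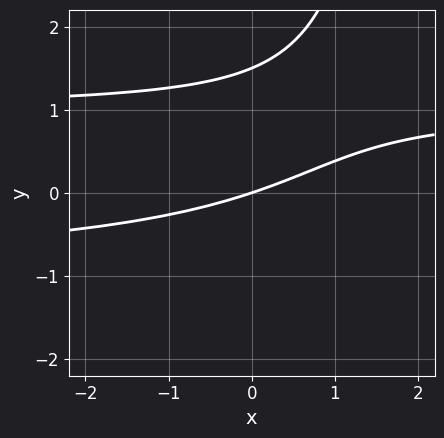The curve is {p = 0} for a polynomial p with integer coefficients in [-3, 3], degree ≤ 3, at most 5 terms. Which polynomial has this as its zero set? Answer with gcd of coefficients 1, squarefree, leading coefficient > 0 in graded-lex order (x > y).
x*y^2 - 2*y^2 - x + 3*y

(a) The degree is 3 — no degree-2 curve has this shape.
(b) Observable constraints: it crosses the y-axis at the gridline y = 0; one x-axis crossing is at x = 0.
(c) Assembling these constraints gives the stated polynomial.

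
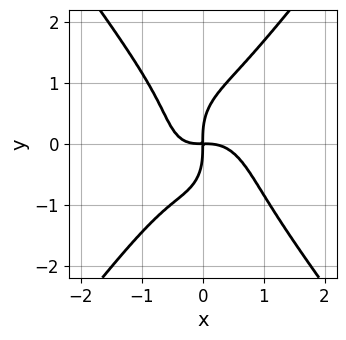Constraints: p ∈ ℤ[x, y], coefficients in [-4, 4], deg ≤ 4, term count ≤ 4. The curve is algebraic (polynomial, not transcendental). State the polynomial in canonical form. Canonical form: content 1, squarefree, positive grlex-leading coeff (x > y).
1. The degree is 4 — the shape is more complex than any degree-3 curve.
2. Observable constraints: one x-axis crossing is at x = 0; it meets the y-axis at y = 0 (among the integer gridlines).
3. Solving for integer coefficients yields p as stated.

3*x^4 - y^4 + x^2*y + 2*x*y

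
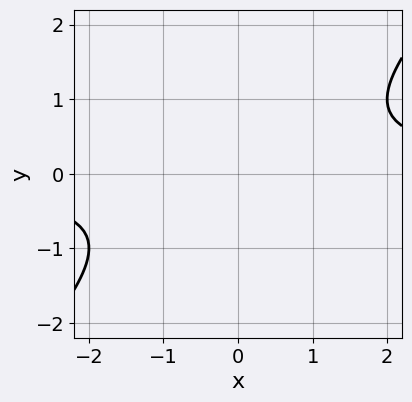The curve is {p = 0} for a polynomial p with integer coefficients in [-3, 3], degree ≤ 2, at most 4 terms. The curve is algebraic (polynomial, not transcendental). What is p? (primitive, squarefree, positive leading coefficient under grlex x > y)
Degree: the shape is more complex than any degree-1 curve, so deg p = 2.
Checking where it meets the axes: no y-intercept at any integer in the box; it misses every integer gridline on the x-axis.
Matching integer coefficients to the picture gives p.

x*y - y^2 - 1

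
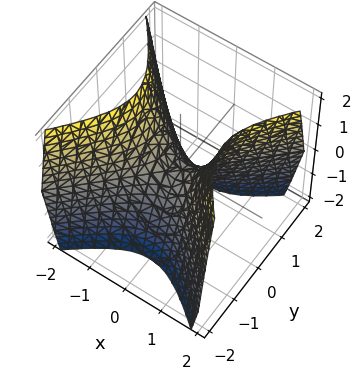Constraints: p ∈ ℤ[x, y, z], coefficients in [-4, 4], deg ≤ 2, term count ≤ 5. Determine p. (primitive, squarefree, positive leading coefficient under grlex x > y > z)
3*x^2 - 3*y^2 - 2*z

(a) The degree is 2 — a saddle surface; a quadric.
(b) Symmetries: it's symmetric under y → −y, forcing even powers of y; the x ↦ −x reflection is a symmetry, so x appears only in even powers.
(c) From the visible intercepts: it meets the z-axis at z = 0 (among the integer gridlines); it meets the y-axis at y = 0 (among the integer gridlines); it meets the x-axis at x = 0 (among the integer gridlines).
(d) These observations pin down the coefficients.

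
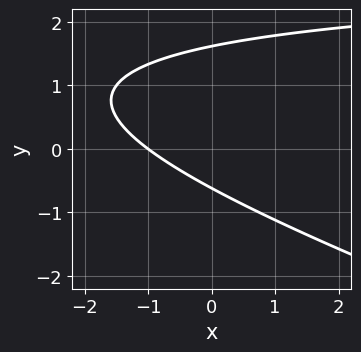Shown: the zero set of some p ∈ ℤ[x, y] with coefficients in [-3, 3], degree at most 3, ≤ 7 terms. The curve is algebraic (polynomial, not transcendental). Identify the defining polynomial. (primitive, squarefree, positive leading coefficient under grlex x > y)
(a) The degree is 2 — a generic line meets the curve in up to 2 points.
(b) Checking where it meets the axes: it crosses the x-axis at the gridline x = -1.
(c) Together with the visible shape, these determine p as stated.

x*y + 3*y^2 - 3*x - 3*y - 3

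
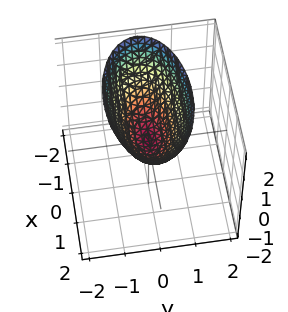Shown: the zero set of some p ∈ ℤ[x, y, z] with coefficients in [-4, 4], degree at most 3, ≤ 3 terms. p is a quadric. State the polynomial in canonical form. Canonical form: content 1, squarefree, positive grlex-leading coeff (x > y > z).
x^2 + 3*y^2 - 2*z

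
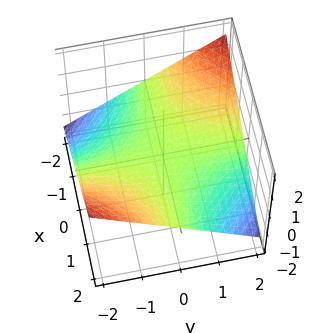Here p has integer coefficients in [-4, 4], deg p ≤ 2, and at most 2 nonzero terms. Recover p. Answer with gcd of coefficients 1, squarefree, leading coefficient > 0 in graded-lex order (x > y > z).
1. The degree is 2 — a saddle surface; a quadric.
2. From the axis intercepts and sections: it crosses the z-axis at the gridline z = 0; every point of the y-axis in the box is on the surface; every point of the x-axis in the box is on the surface.
3. Putting this together gives p.

x*y + 3*z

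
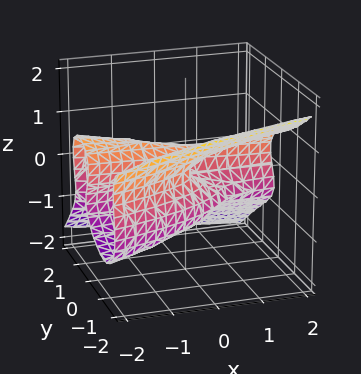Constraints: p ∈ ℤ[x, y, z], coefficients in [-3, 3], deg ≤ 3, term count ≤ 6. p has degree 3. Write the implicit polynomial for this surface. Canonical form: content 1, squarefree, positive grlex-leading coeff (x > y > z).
Degree: the shape is more complex than any degree-2 surface, so deg p = 3.
Reading off the gridlines: every point of the x-axis in the box is on the surface; the y-axis gridline crossings are at y ∈ {-1, 0}.
The integer polynomial consistent with all of this is the stated p.

y^3 + 2*z^3 + x*y + y^2 - z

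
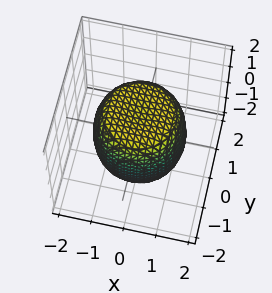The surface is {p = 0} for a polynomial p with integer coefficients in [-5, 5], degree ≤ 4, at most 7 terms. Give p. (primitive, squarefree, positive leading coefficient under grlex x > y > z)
2*x^4 + 4*x^2*y^2 + 2*y^4 - 2*x^2 - 2*y^2 + 2*z^2 - 3

1. The degree is 4 — the shape is more complex than any degree-3 surface.
2. By symmetry, the z-axis is an axis of rotation, so x and y enter only as x² + y².
3. Against the integer gridlines: a circular section at z = -1 has radius between 1 and 2.
4. Solving for integer coefficients yields p as stated.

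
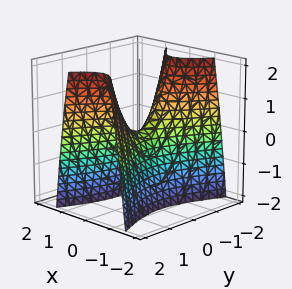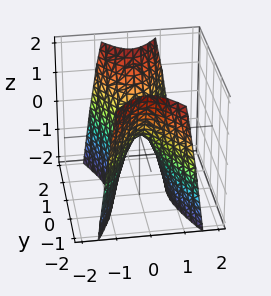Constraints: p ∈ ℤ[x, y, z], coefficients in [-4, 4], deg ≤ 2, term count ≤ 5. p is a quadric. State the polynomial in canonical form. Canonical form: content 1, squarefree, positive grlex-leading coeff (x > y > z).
3*x^2 - y^2 + z

1. deg p = 2.
2. Symmetries: it's symmetric under x → −x, forcing even powers of x; it's symmetric under y → −y, forcing even powers of y.
3. Against the integer gridlines: one x-axis crossing is at x = 0; it meets the z-axis at z = 0 (among the integer gridlines); it crosses the y-axis at the gridline y = 0.
4. Together with the visible shape, these determine p as stated.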